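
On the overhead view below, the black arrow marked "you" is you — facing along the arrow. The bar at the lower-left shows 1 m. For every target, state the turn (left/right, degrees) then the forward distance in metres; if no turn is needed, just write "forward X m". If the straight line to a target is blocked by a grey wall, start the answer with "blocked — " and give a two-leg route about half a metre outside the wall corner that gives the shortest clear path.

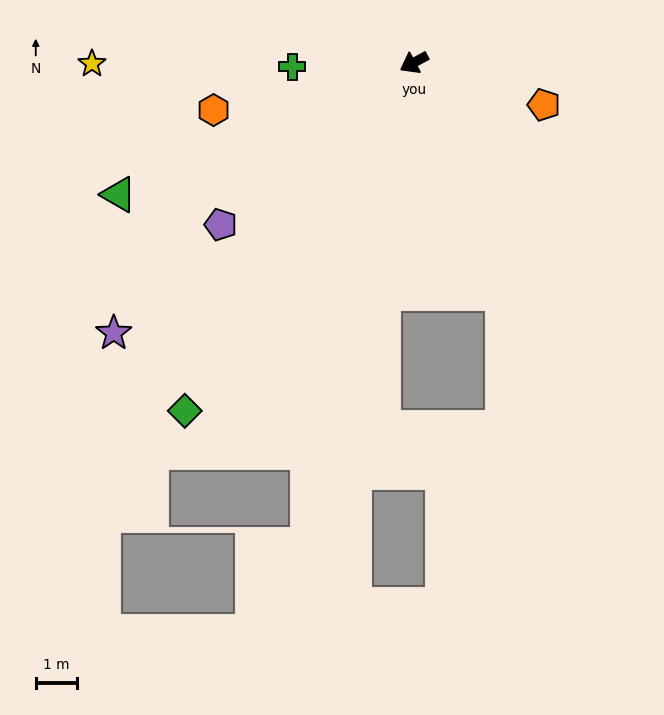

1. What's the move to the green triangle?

turn right 4°, forward 7.8 m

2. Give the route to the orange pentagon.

turn left 134°, forward 3.3 m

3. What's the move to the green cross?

turn right 27°, forward 3.0 m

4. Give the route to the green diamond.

turn left 28°, forward 10.1 m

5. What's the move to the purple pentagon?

turn left 12°, forward 6.1 m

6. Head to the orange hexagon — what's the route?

turn right 15°, forward 5.0 m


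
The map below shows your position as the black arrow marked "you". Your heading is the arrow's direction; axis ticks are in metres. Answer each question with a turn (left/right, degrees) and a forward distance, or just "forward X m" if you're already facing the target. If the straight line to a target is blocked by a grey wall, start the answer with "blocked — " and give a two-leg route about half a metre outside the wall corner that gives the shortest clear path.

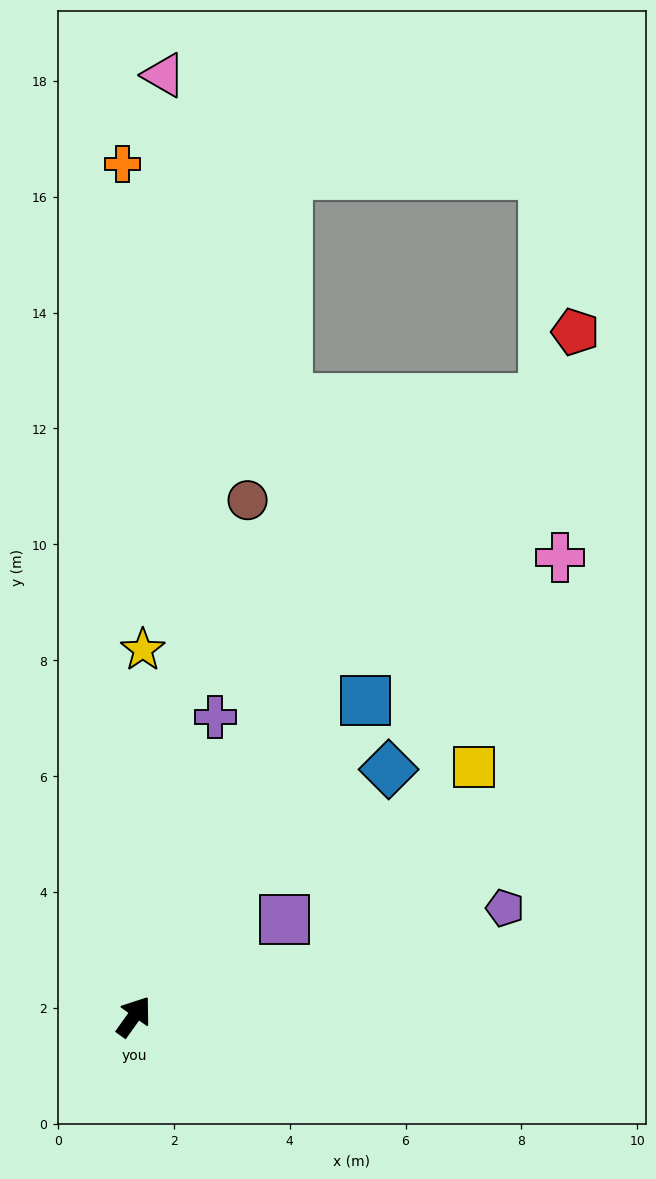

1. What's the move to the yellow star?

turn left 34°, forward 6.3 m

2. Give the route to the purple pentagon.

turn right 38°, forward 6.7 m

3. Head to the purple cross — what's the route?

turn left 20°, forward 5.4 m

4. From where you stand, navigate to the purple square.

turn right 22°, forward 3.1 m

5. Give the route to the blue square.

forward 6.8 m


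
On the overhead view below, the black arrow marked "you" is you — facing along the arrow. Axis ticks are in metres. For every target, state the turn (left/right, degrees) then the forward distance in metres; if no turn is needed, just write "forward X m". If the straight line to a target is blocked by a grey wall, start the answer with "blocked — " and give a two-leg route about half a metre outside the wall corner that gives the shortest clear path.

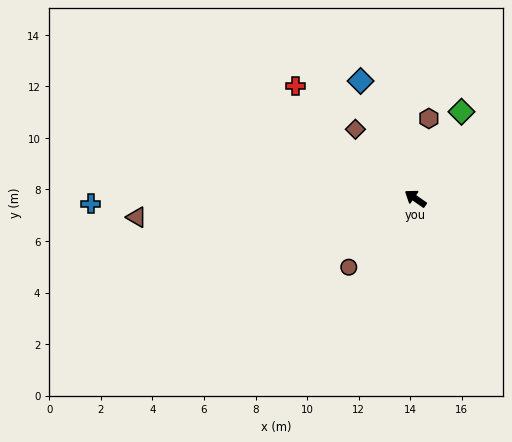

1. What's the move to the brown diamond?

turn right 14°, forward 3.6 m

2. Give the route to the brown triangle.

turn left 39°, forward 10.8 m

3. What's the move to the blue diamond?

turn right 30°, forward 5.0 m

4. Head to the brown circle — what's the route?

turn left 81°, forward 3.7 m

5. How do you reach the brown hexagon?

turn right 65°, forward 3.2 m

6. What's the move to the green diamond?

turn right 83°, forward 3.8 m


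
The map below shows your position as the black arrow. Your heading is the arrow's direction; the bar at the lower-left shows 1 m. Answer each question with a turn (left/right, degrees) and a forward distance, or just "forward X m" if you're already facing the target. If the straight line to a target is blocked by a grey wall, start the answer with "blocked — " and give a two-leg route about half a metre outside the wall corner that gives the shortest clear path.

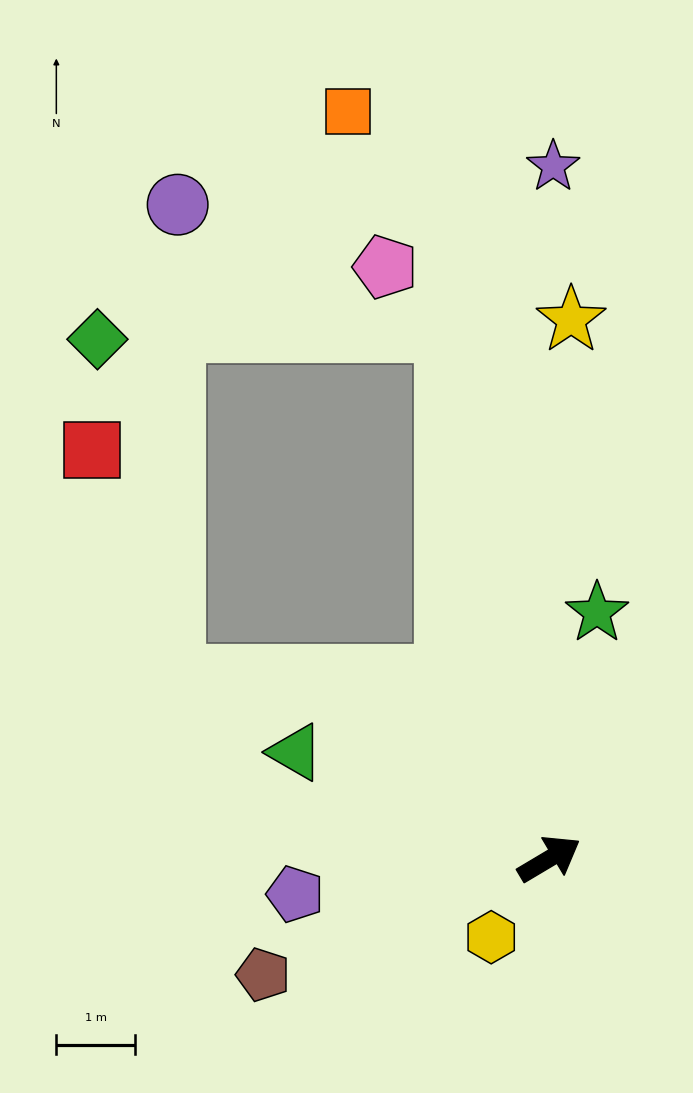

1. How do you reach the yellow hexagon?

turn right 157°, forward 1.2 m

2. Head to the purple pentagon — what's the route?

turn left 157°, forward 3.3 m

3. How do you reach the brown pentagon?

turn left 171°, forward 3.9 m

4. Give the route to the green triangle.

turn left 126°, forward 3.5 m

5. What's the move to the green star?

turn left 48°, forward 3.2 m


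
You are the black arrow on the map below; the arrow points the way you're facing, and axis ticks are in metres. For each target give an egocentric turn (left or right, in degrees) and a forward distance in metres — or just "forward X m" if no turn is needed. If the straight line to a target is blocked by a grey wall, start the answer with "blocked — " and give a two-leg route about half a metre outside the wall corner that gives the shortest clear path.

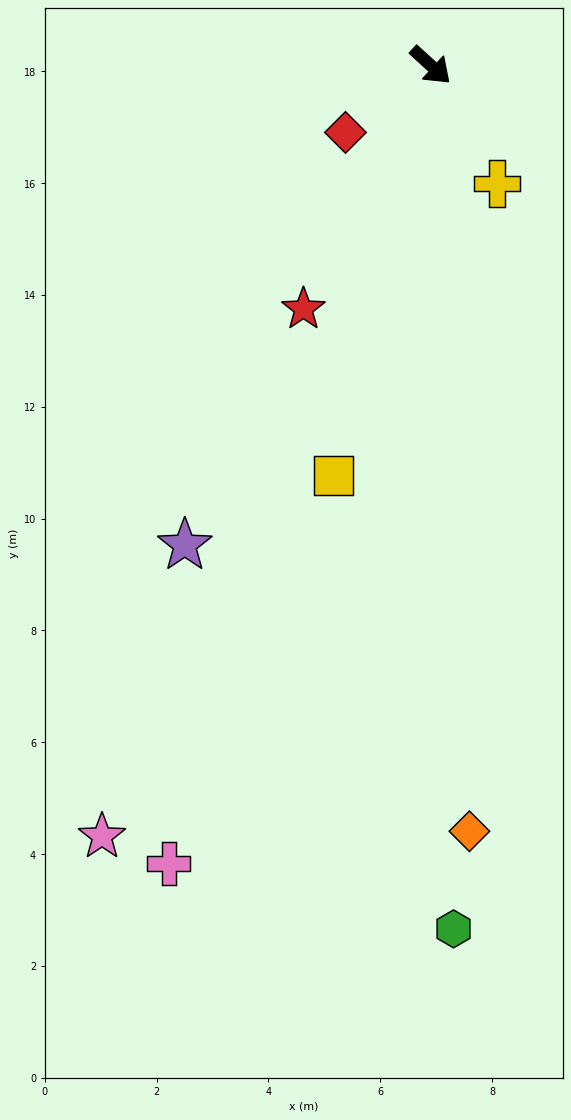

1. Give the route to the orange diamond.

turn right 45°, forward 13.7 m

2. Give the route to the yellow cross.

turn right 18°, forward 2.4 m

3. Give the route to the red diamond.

turn right 99°, forward 1.9 m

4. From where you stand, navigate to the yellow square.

turn right 61°, forward 7.5 m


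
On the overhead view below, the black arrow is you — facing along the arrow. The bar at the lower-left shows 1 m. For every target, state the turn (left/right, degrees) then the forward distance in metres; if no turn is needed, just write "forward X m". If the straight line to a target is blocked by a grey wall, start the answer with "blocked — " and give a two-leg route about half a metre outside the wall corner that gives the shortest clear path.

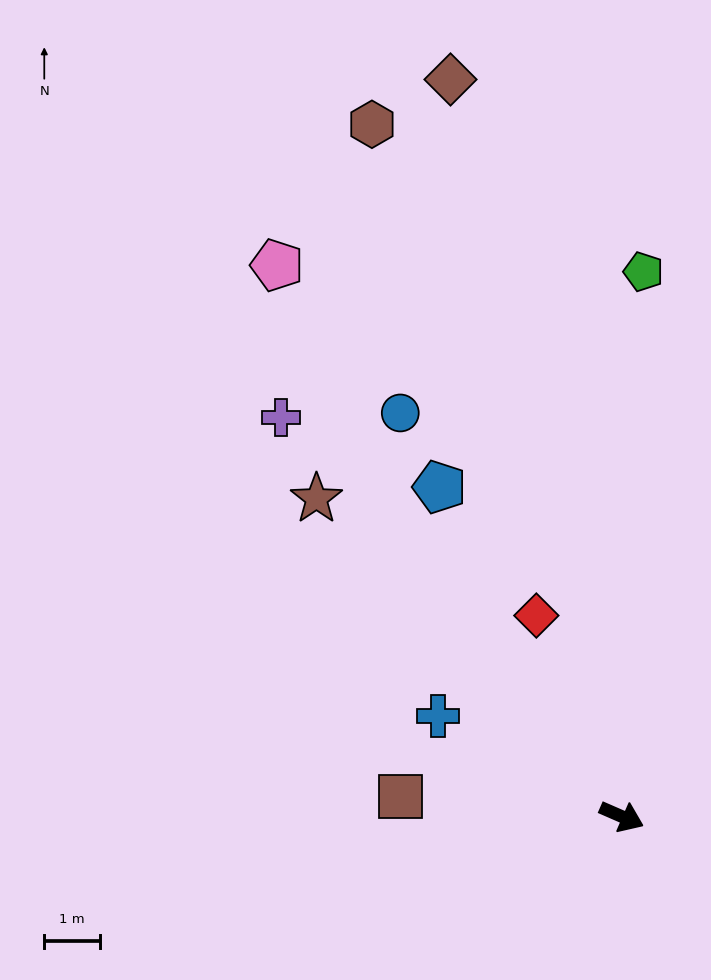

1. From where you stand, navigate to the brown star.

turn left 157°, forward 7.9 m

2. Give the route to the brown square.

turn right 162°, forward 4.0 m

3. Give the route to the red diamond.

turn left 137°, forward 3.9 m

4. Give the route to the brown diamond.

turn left 127°, forward 13.5 m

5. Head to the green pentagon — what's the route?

turn left 111°, forward 9.7 m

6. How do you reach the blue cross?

turn left 175°, forward 3.7 m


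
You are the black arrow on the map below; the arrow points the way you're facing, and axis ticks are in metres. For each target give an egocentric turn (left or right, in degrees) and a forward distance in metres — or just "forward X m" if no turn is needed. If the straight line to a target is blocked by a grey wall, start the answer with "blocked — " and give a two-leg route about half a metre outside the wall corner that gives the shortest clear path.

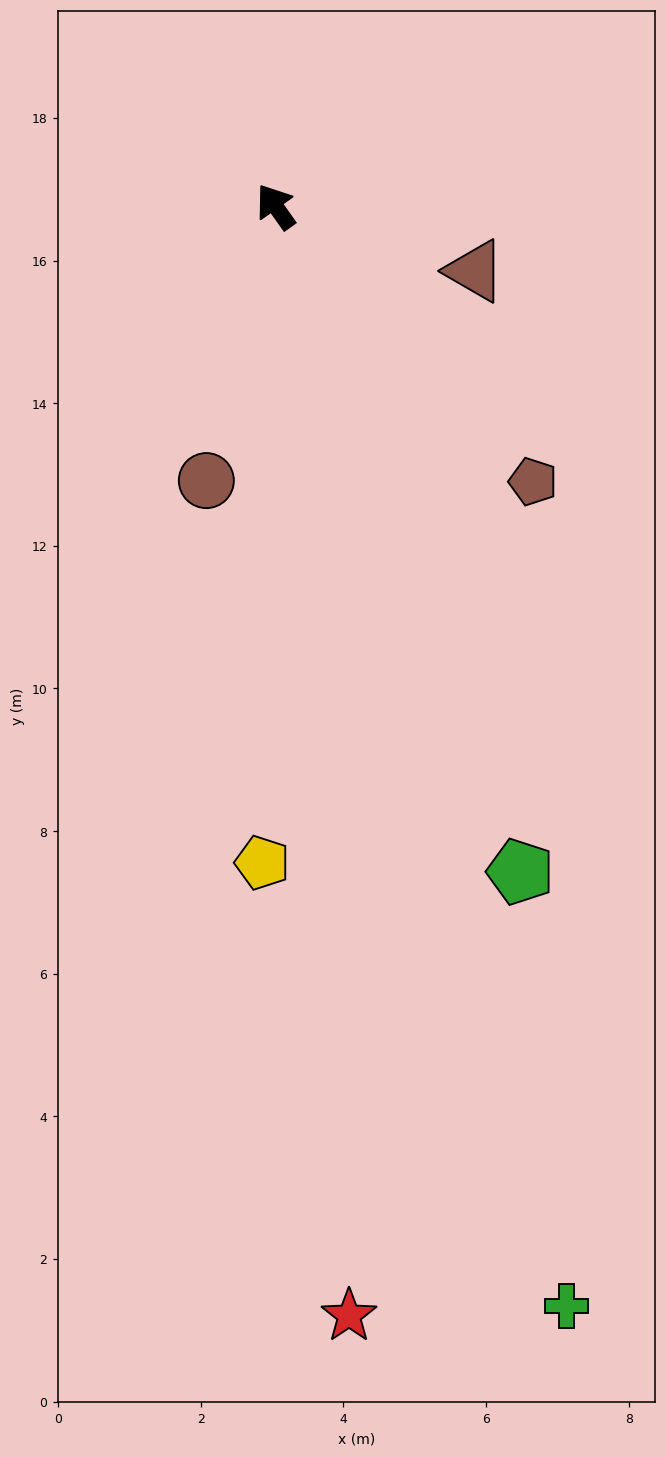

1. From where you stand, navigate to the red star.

turn left 148°, forward 15.6 m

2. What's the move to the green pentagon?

turn left 165°, forward 9.9 m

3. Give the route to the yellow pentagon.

turn left 144°, forward 9.2 m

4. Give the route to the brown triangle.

turn right 143°, forward 2.9 m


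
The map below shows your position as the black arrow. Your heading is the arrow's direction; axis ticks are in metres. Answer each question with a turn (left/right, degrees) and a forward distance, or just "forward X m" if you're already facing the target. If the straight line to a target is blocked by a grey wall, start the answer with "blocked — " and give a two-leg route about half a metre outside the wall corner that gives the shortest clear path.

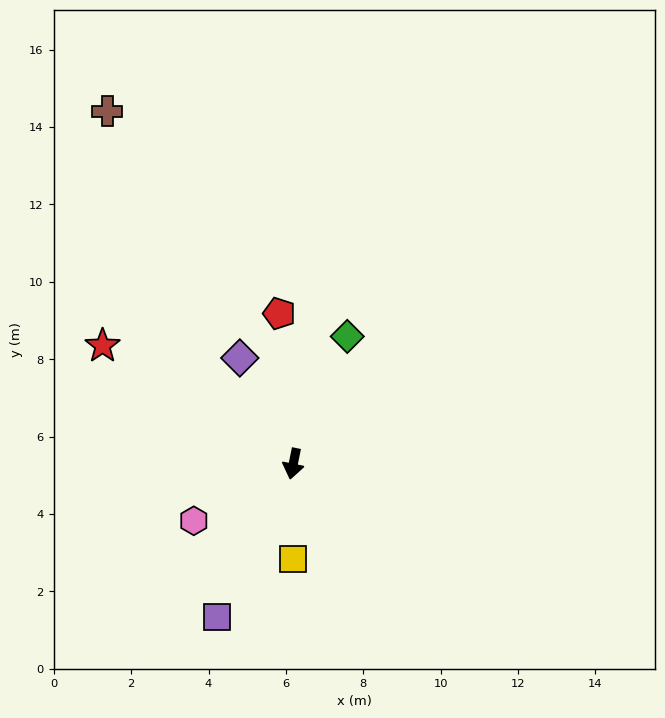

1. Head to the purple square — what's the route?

turn right 15°, forward 4.4 m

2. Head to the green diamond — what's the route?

turn left 168°, forward 3.6 m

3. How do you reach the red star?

turn right 110°, forward 5.8 m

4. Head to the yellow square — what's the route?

turn left 11°, forward 2.5 m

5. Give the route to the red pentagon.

turn right 163°, forward 3.9 m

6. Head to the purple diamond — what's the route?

turn right 142°, forward 3.1 m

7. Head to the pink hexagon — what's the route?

turn right 49°, forward 3.0 m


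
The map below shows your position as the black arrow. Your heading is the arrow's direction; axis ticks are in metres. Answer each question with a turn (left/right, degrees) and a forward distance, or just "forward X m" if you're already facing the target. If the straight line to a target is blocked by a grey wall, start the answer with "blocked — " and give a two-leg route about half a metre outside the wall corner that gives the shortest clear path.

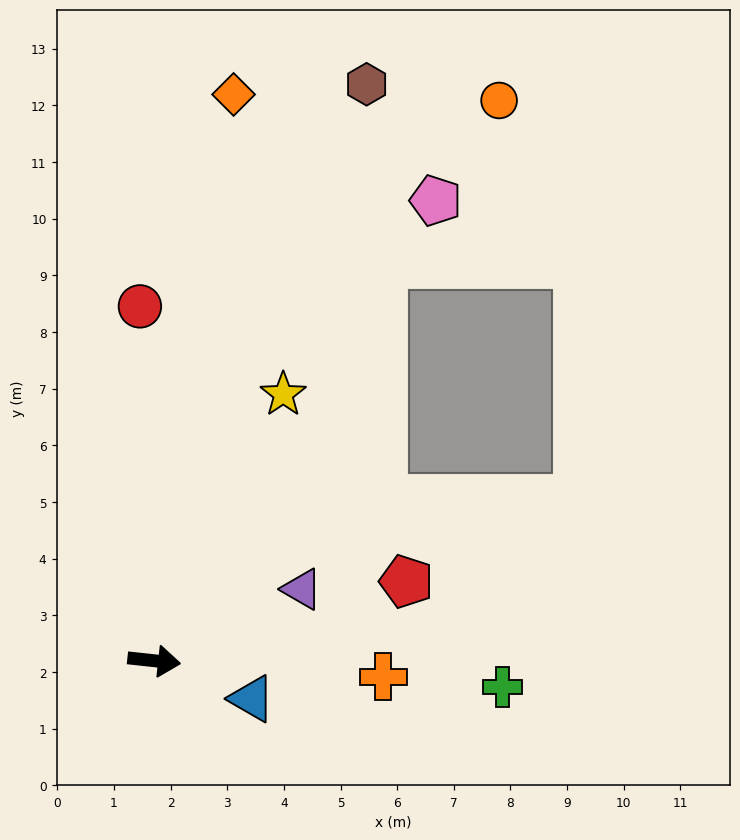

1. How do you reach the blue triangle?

turn right 15°, forward 1.8 m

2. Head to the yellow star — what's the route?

turn left 70°, forward 5.2 m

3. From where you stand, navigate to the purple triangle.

turn left 32°, forward 2.9 m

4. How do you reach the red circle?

turn left 99°, forward 6.3 m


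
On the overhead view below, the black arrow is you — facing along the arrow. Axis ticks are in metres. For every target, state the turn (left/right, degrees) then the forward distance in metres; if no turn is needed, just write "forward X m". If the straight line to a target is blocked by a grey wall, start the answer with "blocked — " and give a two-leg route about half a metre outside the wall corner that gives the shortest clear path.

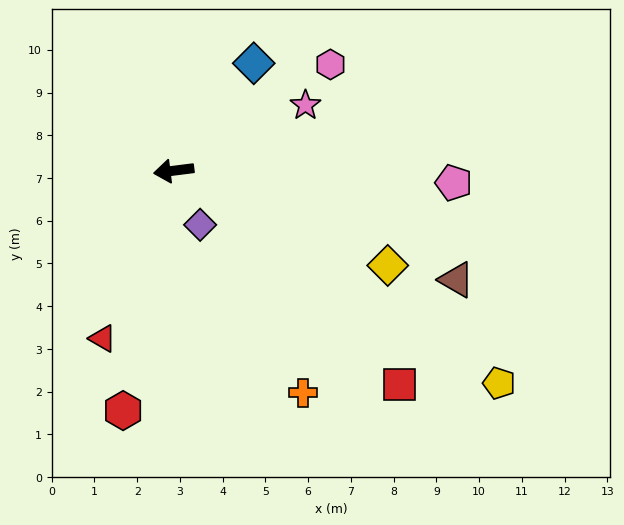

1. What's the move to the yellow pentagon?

turn left 140°, forward 9.1 m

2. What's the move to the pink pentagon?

turn left 170°, forward 6.6 m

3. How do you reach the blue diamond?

turn right 134°, forward 3.1 m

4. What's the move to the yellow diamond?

turn left 149°, forward 5.5 m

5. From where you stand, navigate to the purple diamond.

turn left 109°, forward 1.4 m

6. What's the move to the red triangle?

turn left 60°, forward 4.3 m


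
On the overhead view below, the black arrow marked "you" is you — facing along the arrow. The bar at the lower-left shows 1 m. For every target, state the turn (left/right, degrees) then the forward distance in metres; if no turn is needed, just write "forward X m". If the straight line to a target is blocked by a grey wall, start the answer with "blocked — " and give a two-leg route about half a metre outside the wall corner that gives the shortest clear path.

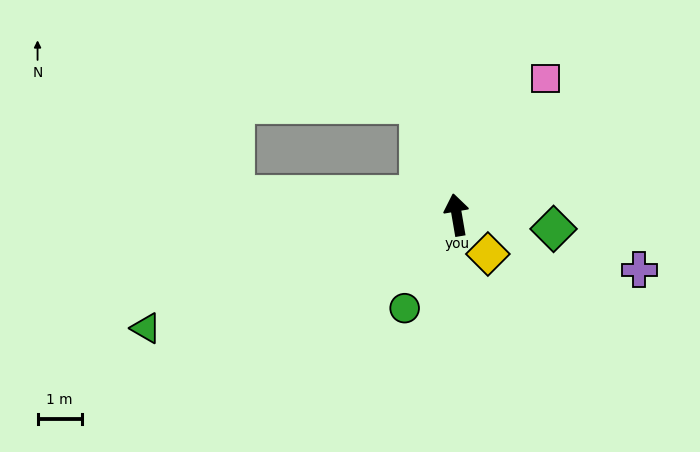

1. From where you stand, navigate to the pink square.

turn right 43°, forward 3.7 m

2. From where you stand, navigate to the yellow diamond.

turn right 151°, forward 1.1 m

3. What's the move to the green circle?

turn left 141°, forward 2.4 m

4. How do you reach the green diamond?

turn right 108°, forward 2.2 m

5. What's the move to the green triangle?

turn left 100°, forward 7.5 m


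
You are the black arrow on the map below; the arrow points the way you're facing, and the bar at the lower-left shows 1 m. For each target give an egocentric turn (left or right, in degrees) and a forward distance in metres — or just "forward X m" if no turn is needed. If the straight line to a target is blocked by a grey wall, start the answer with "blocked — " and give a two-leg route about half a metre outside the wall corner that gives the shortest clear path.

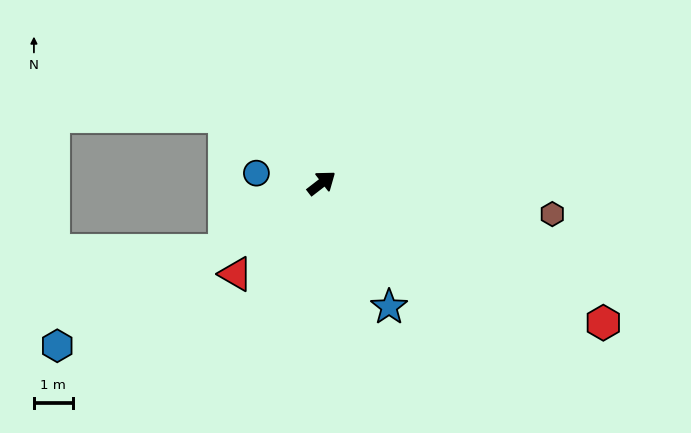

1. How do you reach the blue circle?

turn left 134°, forward 1.7 m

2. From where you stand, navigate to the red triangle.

turn right 171°, forward 3.2 m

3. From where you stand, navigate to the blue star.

turn right 99°, forward 3.6 m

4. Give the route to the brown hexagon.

turn right 45°, forward 6.0 m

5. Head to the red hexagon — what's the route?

turn right 64°, forward 8.1 m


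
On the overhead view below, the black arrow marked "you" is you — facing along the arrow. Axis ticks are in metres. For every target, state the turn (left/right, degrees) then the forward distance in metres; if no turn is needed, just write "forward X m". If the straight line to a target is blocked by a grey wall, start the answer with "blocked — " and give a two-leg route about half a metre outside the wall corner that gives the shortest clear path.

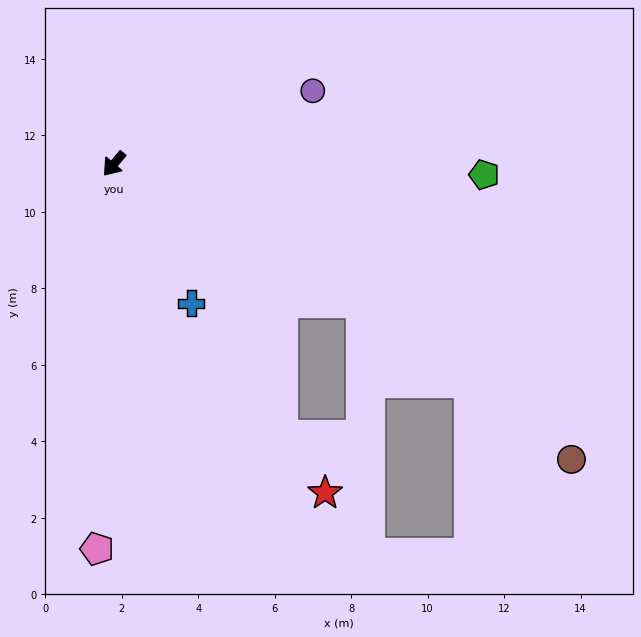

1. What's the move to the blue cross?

turn left 69°, forward 4.2 m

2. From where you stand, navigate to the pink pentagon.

turn left 38°, forward 10.1 m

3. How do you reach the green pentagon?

turn left 129°, forward 9.7 m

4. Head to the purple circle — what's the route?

turn left 150°, forward 5.5 m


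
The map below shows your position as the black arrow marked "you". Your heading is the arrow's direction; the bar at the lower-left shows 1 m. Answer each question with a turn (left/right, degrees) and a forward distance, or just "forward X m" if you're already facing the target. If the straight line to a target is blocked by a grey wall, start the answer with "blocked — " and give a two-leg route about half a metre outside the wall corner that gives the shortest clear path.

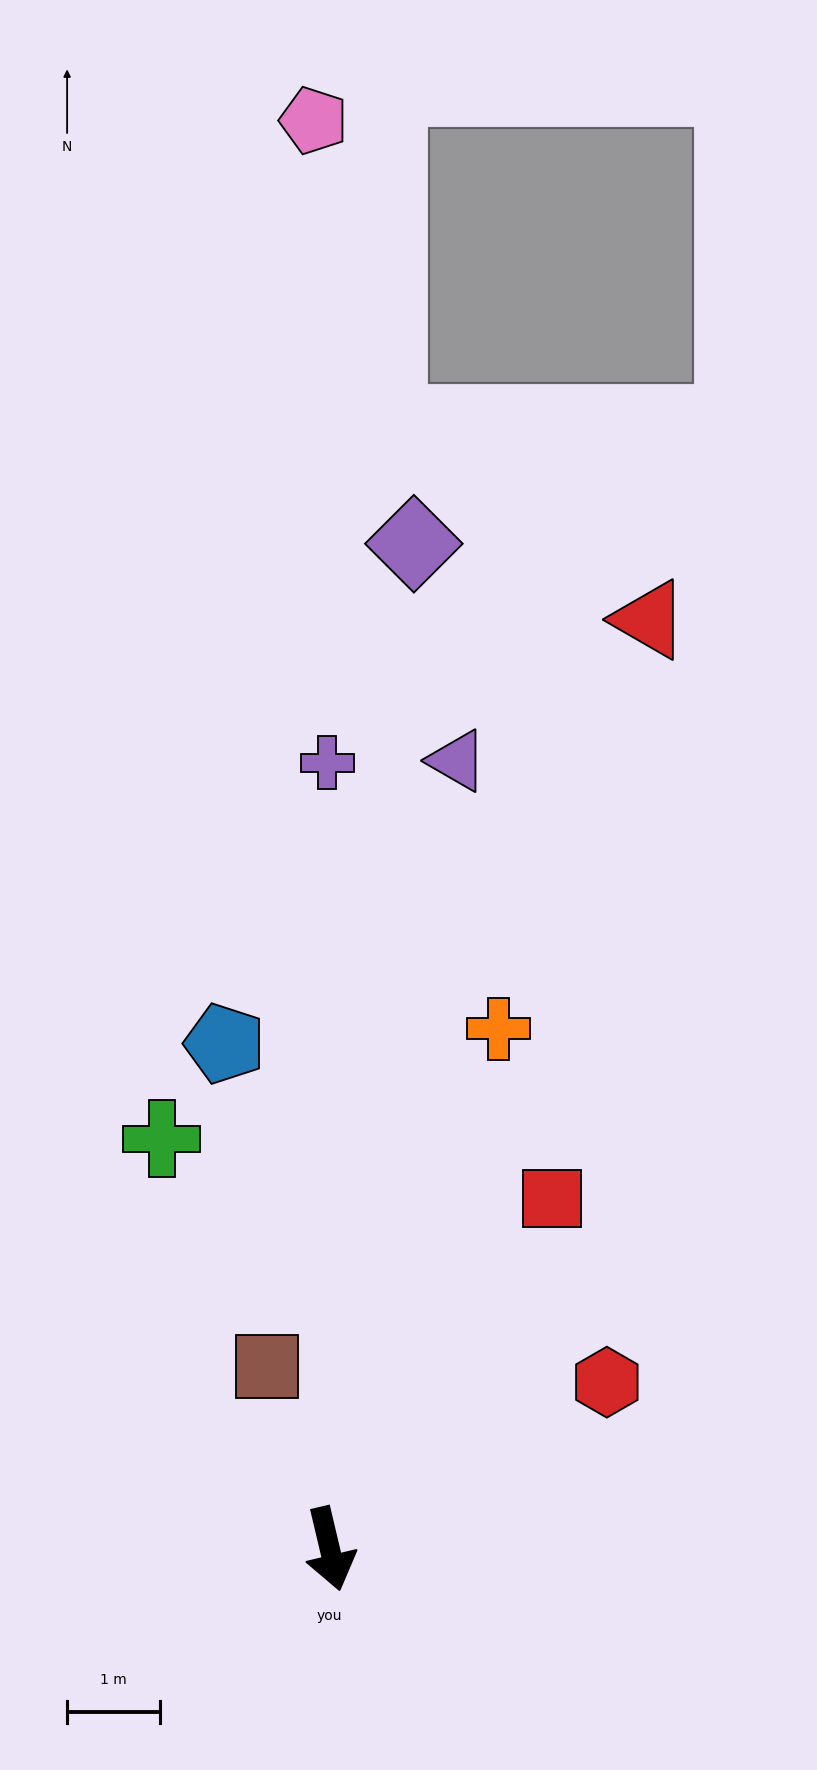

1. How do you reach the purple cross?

turn left 167°, forward 8.4 m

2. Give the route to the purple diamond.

turn left 162°, forward 10.8 m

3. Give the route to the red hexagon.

turn left 108°, forward 3.5 m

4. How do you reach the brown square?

turn right 174°, forward 2.1 m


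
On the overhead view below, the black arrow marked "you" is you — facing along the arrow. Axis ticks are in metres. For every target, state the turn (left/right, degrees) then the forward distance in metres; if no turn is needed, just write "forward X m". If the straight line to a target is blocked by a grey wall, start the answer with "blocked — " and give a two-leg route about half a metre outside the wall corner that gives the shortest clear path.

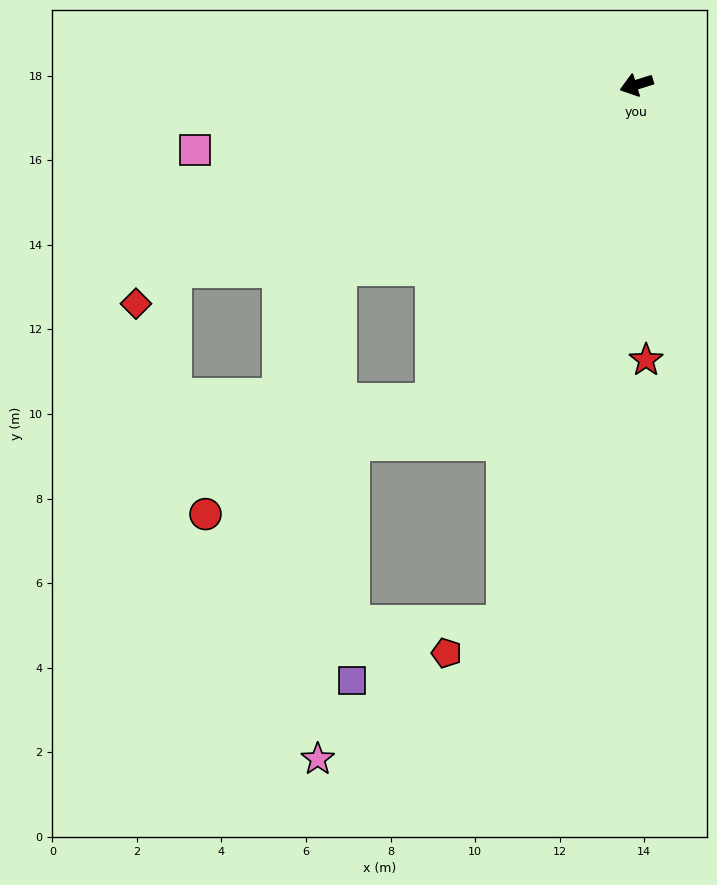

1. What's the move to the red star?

turn left 75°, forward 6.5 m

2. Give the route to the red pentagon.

blocked — turn left 59°, forward 13.1 m, then turn right 49°, forward 1.5 m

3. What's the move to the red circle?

blocked — turn left 40°, forward 8.9 m, then turn right 31°, forward 6.0 m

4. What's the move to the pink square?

turn right 9°, forward 10.6 m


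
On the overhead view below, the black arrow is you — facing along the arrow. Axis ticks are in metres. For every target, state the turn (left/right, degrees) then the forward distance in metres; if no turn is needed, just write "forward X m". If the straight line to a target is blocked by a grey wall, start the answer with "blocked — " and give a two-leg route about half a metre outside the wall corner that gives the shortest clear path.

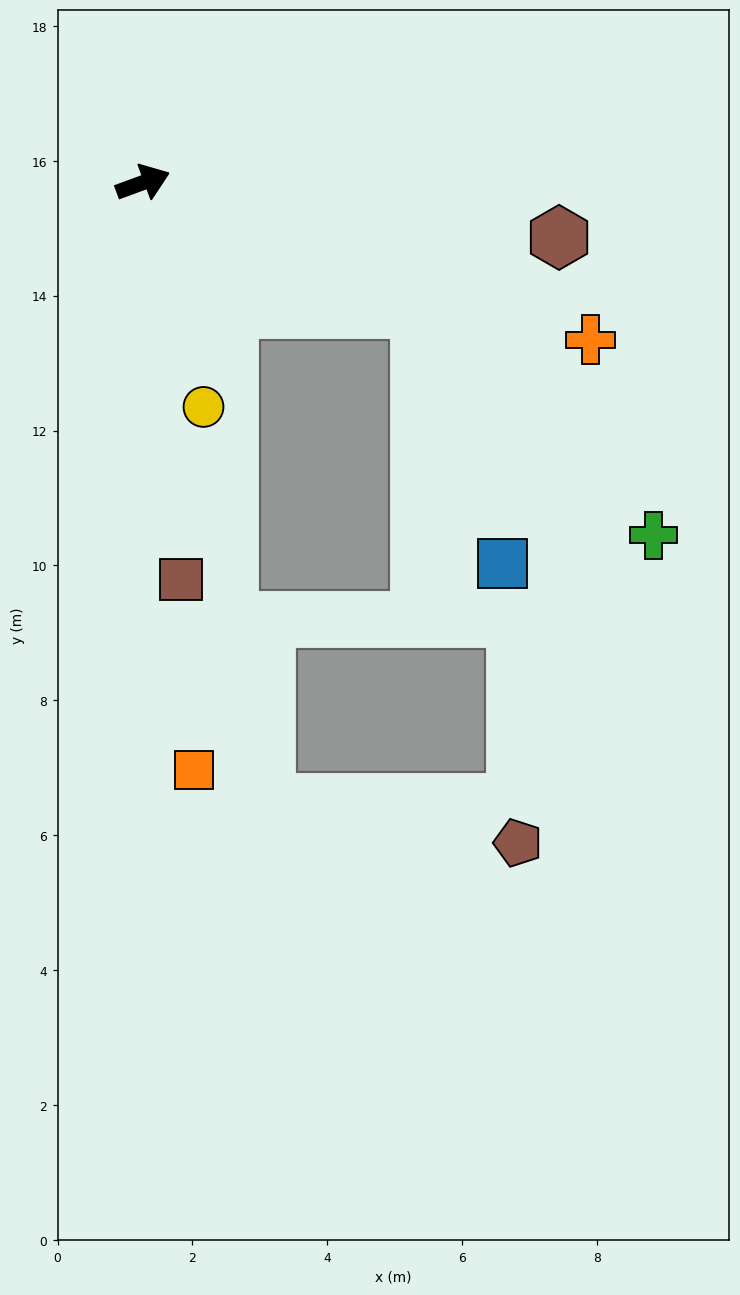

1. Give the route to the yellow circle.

turn right 95°, forward 3.4 m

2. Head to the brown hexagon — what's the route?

turn right 28°, forward 6.2 m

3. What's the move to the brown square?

turn right 105°, forward 5.9 m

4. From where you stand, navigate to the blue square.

blocked — turn right 45°, forward 4.5 m, then turn right 47°, forward 4.0 m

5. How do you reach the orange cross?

turn right 40°, forward 7.0 m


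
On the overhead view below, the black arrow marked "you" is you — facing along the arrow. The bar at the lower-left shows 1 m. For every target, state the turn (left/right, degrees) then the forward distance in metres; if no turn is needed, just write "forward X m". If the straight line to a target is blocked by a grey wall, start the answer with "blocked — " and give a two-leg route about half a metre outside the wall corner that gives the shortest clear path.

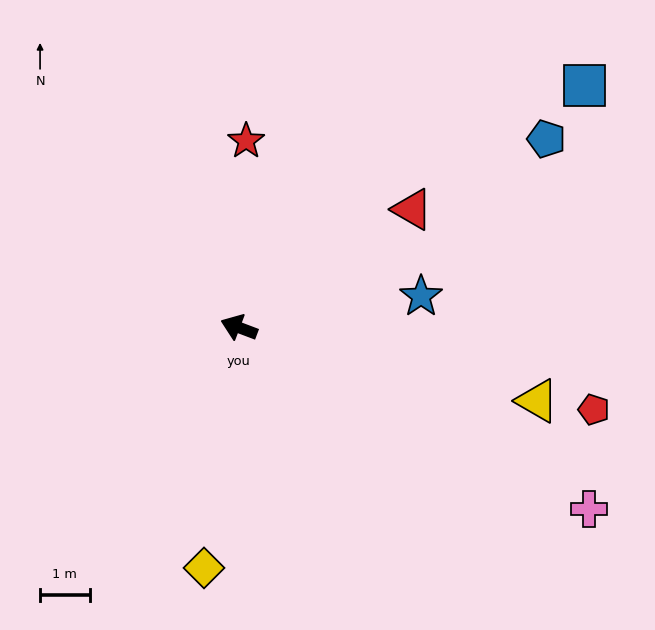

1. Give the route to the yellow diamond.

turn left 102°, forward 4.9 m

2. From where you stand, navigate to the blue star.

turn right 150°, forward 3.7 m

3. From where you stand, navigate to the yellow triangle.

turn right 173°, forward 6.2 m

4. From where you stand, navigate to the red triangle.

turn right 125°, forward 4.2 m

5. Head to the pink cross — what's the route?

turn left 173°, forward 7.9 m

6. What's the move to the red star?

turn right 71°, forward 3.8 m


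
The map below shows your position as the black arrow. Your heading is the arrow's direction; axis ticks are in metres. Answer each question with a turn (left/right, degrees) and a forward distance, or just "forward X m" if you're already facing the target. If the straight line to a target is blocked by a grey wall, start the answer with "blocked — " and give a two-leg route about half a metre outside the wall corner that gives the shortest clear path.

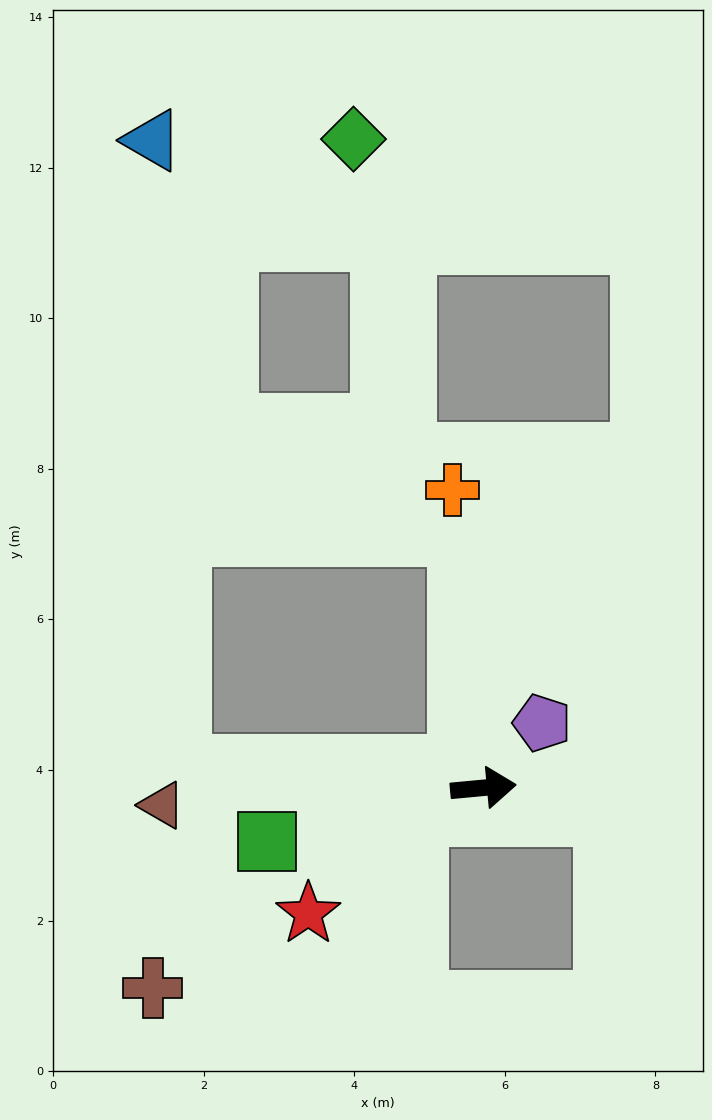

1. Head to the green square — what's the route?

turn right 171°, forward 3.0 m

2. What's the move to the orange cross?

turn left 91°, forward 4.0 m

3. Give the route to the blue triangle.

blocked — turn left 171°, forward 4.1 m, then turn right 84°, forward 8.3 m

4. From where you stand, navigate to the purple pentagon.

turn left 43°, forward 1.2 m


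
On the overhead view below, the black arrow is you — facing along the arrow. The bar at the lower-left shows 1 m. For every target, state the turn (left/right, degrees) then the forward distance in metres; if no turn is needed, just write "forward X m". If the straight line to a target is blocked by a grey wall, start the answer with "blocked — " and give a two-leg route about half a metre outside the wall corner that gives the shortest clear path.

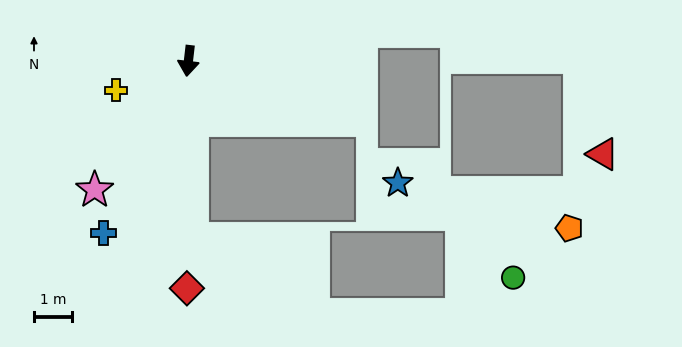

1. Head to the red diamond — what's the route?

turn left 6°, forward 5.9 m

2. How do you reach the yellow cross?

turn right 61°, forward 2.0 m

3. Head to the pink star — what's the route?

turn right 29°, forward 4.1 m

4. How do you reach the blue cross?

turn right 20°, forward 5.0 m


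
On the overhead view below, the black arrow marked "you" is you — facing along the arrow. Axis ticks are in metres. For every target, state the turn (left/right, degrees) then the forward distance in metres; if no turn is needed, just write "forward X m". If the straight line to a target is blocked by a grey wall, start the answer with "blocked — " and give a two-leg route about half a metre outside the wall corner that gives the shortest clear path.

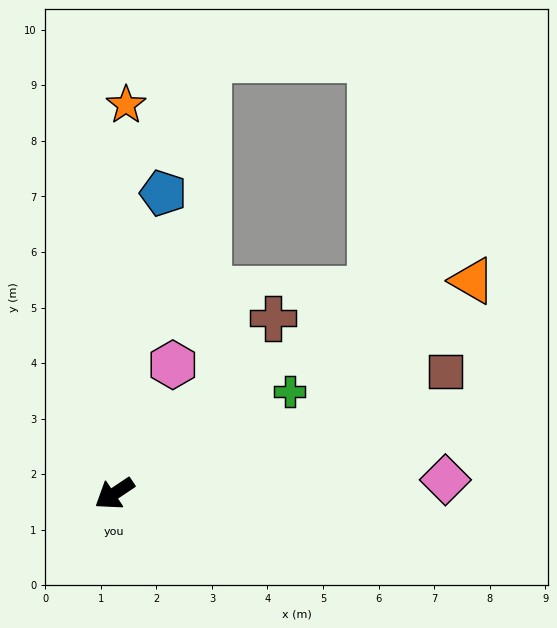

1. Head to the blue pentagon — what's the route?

turn right 133°, forward 5.5 m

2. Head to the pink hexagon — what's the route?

turn right 148°, forward 2.5 m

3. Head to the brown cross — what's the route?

turn right 166°, forward 4.3 m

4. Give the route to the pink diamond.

turn left 149°, forward 6.0 m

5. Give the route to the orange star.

turn right 126°, forward 7.0 m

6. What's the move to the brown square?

turn left 166°, forward 6.3 m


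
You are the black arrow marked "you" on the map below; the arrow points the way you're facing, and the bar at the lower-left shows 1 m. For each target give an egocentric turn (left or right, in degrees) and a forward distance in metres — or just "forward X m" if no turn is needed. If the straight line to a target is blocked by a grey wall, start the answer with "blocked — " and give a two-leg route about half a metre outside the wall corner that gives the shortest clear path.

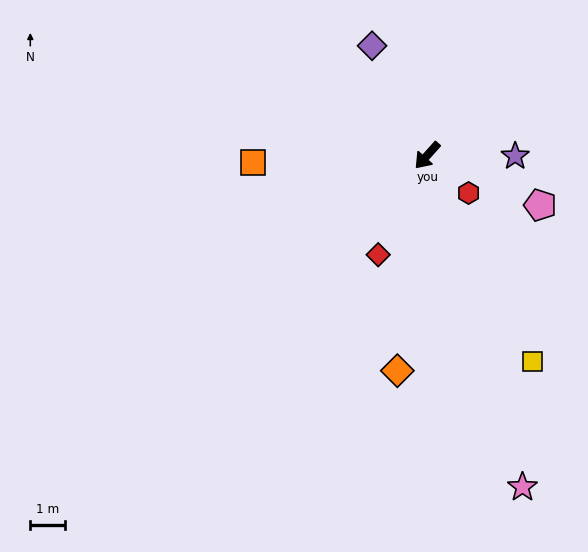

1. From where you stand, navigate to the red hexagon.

turn left 90°, forward 1.6 m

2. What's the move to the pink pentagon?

turn left 108°, forward 3.6 m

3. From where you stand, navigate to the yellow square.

turn left 69°, forward 6.7 m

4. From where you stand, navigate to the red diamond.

turn left 16°, forward 3.2 m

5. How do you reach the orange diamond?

turn left 34°, forward 6.3 m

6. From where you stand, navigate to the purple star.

turn left 131°, forward 2.6 m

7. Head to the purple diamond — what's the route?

turn right 111°, forward 3.6 m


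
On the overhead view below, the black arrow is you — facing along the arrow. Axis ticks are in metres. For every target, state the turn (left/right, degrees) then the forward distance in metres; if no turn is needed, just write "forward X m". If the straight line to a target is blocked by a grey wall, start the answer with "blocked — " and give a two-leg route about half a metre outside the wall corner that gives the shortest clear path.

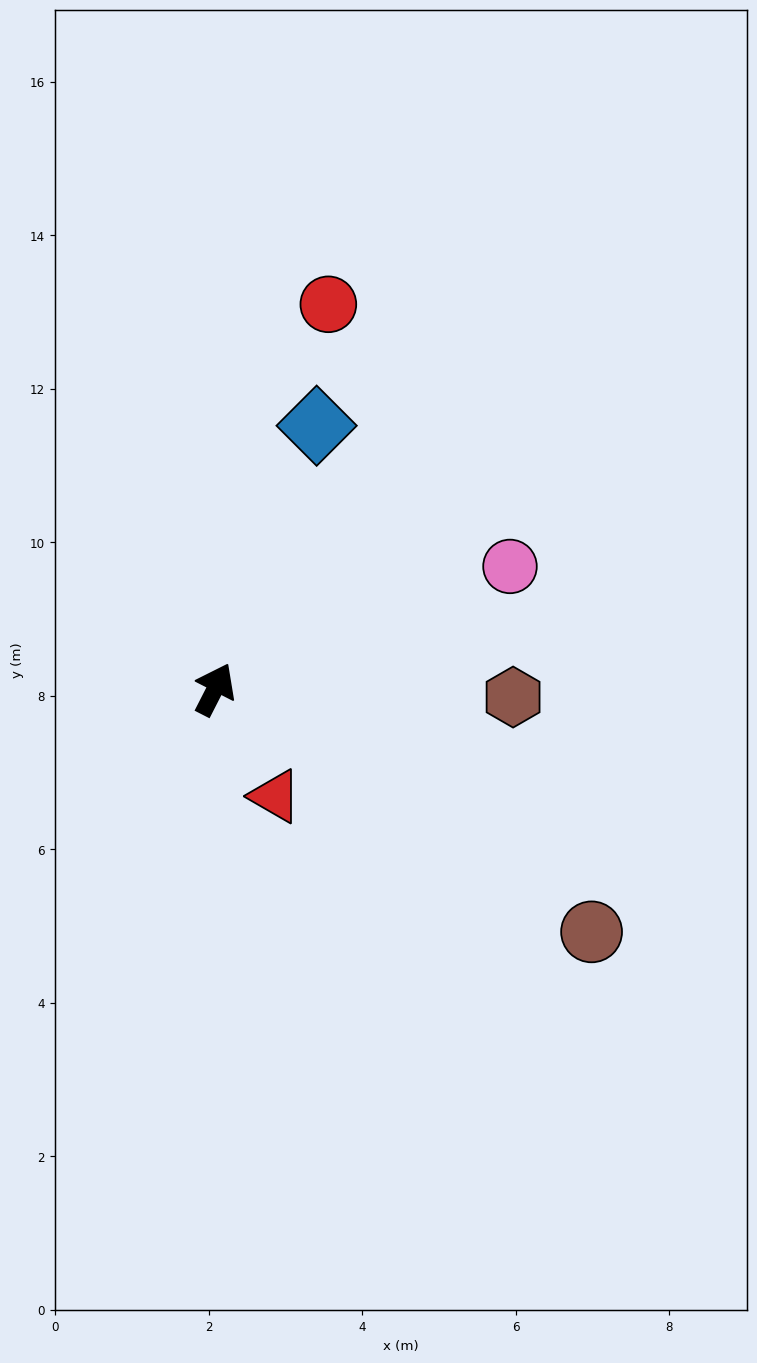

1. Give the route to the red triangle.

turn right 124°, forward 1.6 m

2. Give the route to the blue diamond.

turn left 6°, forward 3.7 m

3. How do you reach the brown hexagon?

turn right 64°, forward 3.9 m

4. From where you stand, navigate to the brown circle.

turn right 96°, forward 5.8 m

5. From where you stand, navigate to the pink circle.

turn right 40°, forward 4.2 m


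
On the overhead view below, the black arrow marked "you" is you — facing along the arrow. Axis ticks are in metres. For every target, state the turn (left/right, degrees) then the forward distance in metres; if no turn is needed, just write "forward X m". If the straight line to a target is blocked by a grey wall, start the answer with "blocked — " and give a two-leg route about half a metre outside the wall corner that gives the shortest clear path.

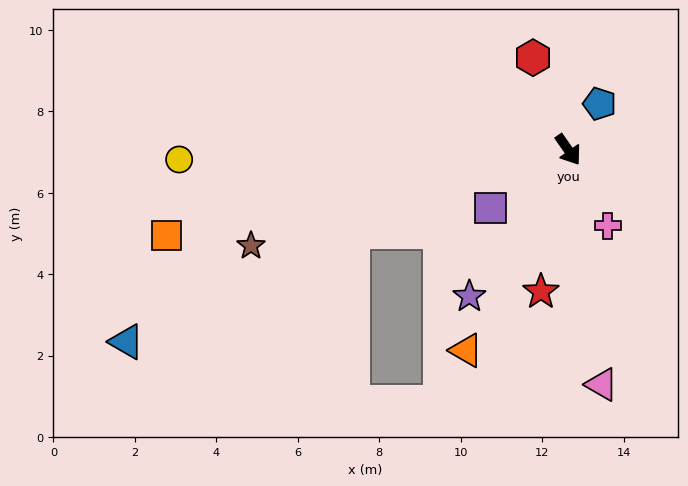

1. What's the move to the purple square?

turn right 88°, forward 2.4 m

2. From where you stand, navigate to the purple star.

turn right 69°, forward 4.3 m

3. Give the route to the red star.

turn right 46°, forward 3.5 m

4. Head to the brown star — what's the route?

turn right 108°, forward 8.1 m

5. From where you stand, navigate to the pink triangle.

turn right 27°, forward 5.8 m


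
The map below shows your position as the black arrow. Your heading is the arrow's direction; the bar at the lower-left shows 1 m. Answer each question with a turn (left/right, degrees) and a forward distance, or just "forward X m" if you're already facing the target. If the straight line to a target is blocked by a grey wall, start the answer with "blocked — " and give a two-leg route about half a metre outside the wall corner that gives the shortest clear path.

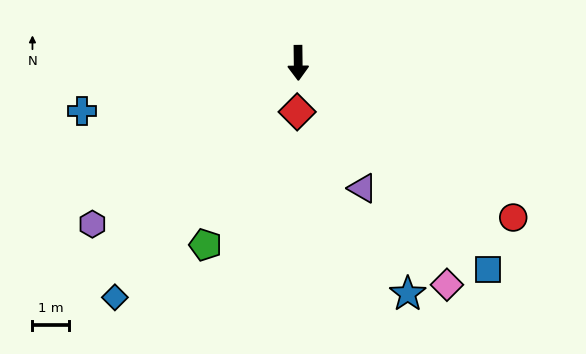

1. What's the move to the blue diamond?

turn right 39°, forward 8.2 m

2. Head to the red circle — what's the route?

turn left 54°, forward 7.3 m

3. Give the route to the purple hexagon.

turn right 53°, forward 7.2 m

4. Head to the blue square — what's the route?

turn left 42°, forward 7.7 m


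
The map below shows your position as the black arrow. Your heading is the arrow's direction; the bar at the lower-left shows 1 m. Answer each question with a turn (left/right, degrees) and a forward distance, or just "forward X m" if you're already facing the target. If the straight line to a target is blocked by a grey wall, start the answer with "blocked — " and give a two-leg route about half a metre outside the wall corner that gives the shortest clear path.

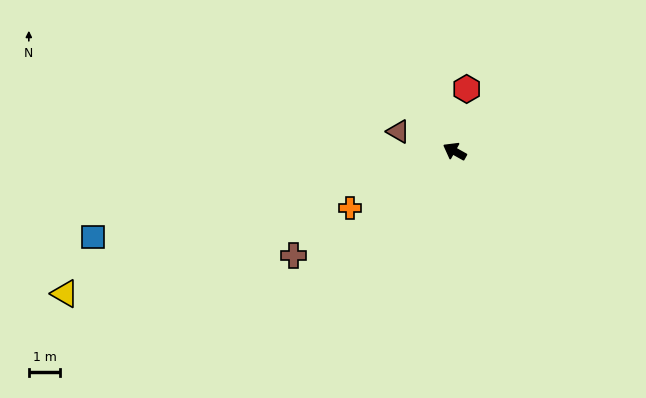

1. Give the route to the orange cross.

turn left 58°, forward 3.8 m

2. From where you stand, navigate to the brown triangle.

turn left 10°, forward 1.9 m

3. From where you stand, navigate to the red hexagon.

turn right 72°, forward 2.0 m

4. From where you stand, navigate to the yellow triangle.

turn left 49°, forward 13.1 m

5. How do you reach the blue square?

turn left 43°, forward 11.8 m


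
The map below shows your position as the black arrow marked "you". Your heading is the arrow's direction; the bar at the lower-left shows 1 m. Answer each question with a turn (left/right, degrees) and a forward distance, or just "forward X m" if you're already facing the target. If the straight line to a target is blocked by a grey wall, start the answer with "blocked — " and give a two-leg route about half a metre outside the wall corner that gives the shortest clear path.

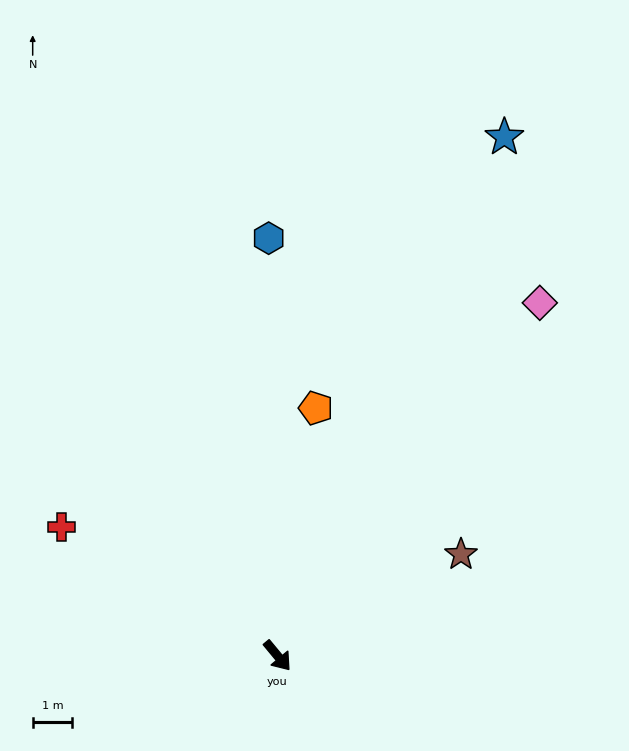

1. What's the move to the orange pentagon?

turn left 132°, forward 6.4 m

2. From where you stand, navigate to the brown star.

turn left 79°, forward 5.3 m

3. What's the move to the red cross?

turn right 161°, forward 6.4 m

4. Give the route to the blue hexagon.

turn left 142°, forward 10.6 m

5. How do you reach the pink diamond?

turn left 104°, forward 11.1 m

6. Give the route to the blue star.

turn left 117°, forward 14.3 m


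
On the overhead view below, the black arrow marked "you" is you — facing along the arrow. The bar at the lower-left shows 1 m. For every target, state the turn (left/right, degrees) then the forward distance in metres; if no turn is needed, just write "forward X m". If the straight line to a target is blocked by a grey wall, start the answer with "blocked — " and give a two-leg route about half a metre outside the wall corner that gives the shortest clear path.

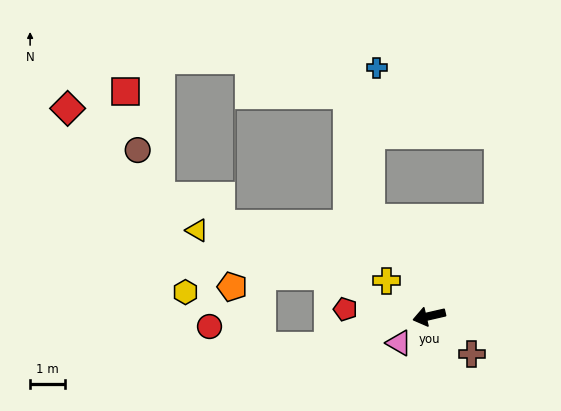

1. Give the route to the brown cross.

turn left 125°, forward 1.6 m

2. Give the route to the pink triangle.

turn left 29°, forward 1.2 m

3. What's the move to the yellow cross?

turn right 53°, forward 1.6 m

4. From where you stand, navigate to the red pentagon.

turn right 18°, forward 2.4 m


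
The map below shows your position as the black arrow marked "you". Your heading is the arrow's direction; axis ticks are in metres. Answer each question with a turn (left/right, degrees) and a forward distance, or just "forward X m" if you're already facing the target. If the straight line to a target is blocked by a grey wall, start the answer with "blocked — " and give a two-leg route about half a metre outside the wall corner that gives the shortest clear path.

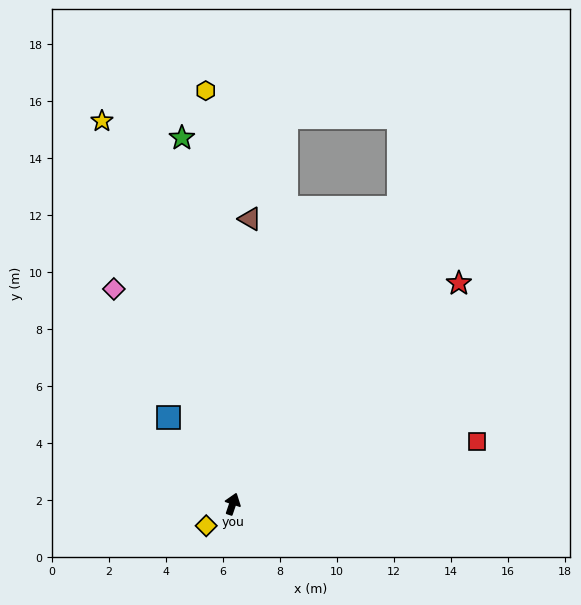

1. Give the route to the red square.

turn right 57°, forward 8.9 m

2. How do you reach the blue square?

turn left 56°, forward 3.8 m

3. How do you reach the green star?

turn left 27°, forward 13.0 m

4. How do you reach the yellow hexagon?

turn left 23°, forward 14.5 m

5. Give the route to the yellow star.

turn left 38°, forward 14.2 m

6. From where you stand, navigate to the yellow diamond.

turn left 148°, forward 1.2 m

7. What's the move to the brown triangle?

turn left 15°, forward 10.0 m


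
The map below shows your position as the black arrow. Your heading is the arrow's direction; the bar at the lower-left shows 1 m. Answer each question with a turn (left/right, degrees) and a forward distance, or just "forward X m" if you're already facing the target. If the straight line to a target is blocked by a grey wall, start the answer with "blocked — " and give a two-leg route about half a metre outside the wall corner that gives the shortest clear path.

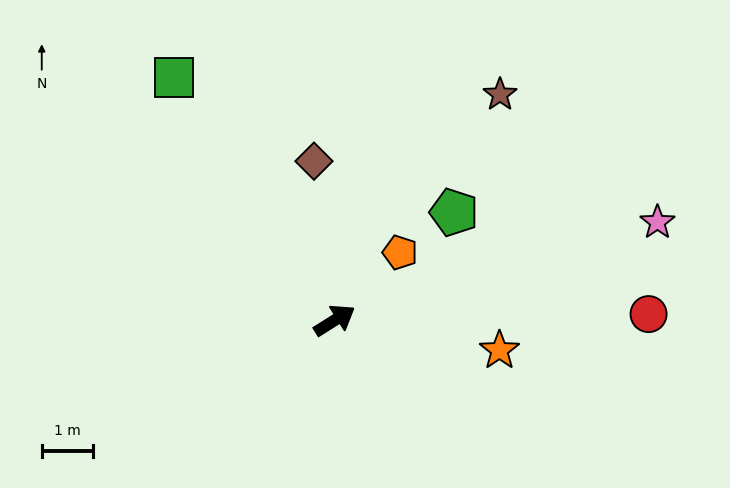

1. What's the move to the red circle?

turn right 31°, forward 6.2 m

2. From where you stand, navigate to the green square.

turn left 91°, forward 5.7 m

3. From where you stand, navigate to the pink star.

turn right 15°, forward 6.6 m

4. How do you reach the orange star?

turn right 43°, forward 3.3 m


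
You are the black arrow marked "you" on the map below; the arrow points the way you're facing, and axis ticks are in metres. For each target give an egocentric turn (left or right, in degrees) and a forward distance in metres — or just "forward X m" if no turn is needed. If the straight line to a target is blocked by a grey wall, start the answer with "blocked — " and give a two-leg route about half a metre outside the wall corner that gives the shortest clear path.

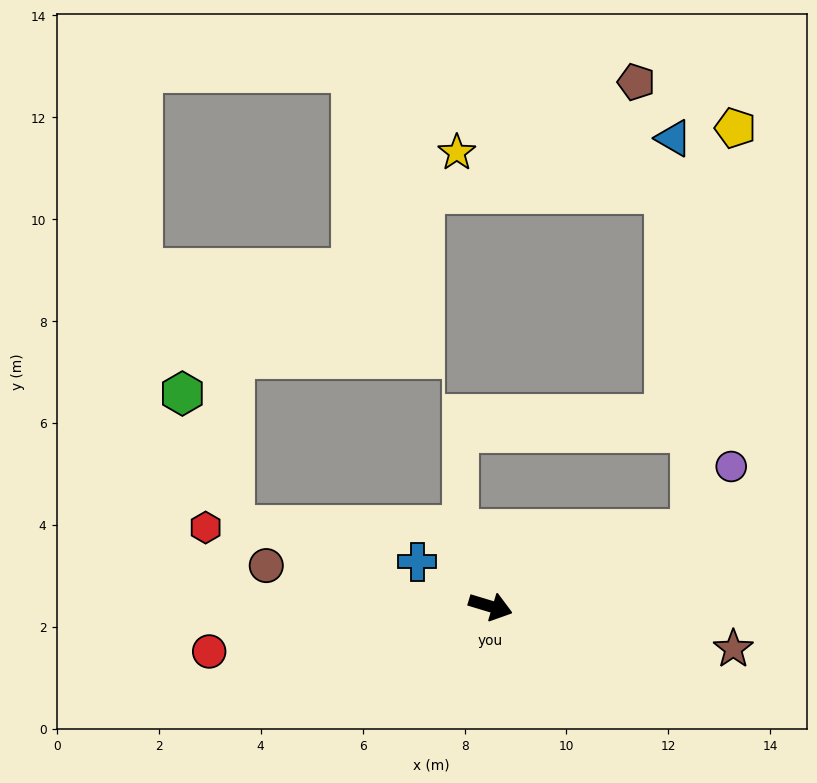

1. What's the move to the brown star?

turn left 7°, forward 4.8 m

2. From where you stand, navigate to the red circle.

turn right 154°, forward 5.6 m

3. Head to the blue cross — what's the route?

turn left 166°, forward 1.7 m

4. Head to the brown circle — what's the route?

turn right 174°, forward 4.5 m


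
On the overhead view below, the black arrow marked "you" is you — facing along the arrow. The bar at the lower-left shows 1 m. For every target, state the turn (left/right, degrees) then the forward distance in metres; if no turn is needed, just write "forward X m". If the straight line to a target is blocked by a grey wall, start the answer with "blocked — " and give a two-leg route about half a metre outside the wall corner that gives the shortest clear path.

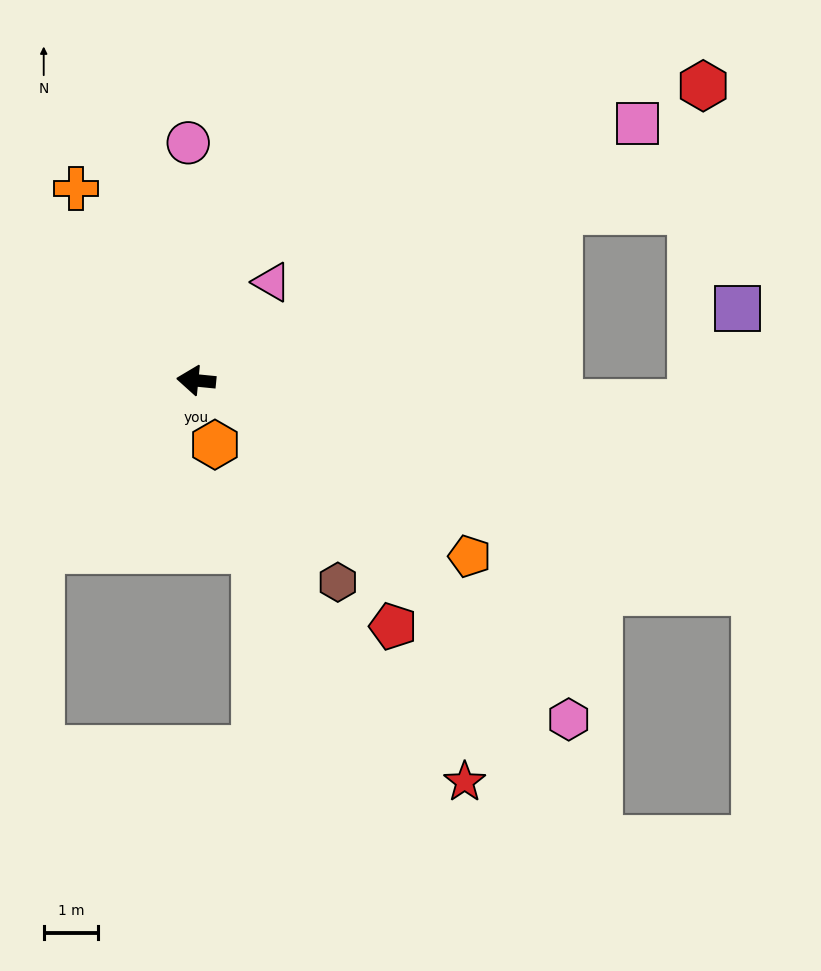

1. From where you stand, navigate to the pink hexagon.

turn left 143°, forward 9.3 m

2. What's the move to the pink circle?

turn right 82°, forward 4.4 m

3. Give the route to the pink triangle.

turn right 122°, forward 2.3 m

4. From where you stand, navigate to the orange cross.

turn right 52°, forward 4.2 m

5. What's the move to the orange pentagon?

turn left 153°, forward 6.0 m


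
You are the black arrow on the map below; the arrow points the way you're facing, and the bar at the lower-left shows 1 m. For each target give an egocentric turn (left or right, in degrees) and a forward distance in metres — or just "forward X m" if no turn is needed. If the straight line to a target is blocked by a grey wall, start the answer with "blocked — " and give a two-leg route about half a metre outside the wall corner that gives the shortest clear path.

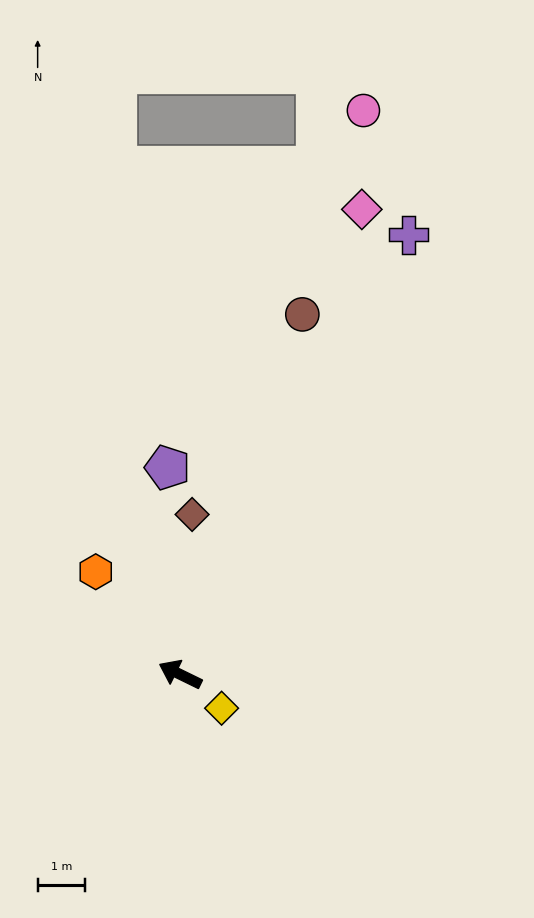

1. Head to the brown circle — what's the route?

turn right 83°, forward 7.9 m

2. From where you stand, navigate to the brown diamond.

turn right 68°, forward 3.4 m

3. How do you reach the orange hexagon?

turn right 25°, forward 2.8 m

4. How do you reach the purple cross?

turn right 91°, forward 10.4 m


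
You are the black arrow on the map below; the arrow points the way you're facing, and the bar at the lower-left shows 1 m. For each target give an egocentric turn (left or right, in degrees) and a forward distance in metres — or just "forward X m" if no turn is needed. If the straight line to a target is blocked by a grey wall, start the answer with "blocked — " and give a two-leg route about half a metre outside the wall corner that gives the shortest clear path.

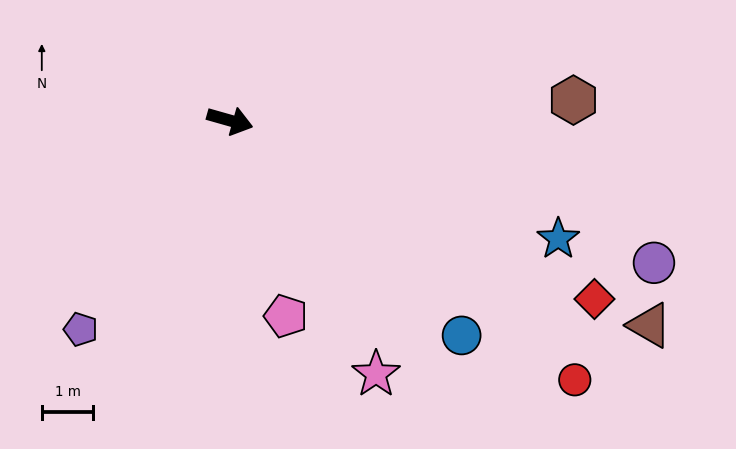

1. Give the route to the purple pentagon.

turn right 110°, forward 5.0 m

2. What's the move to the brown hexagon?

turn left 19°, forward 6.7 m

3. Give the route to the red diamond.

turn right 10°, forward 7.9 m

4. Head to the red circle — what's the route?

turn right 21°, forward 8.4 m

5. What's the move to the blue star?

turn right 4°, forward 6.8 m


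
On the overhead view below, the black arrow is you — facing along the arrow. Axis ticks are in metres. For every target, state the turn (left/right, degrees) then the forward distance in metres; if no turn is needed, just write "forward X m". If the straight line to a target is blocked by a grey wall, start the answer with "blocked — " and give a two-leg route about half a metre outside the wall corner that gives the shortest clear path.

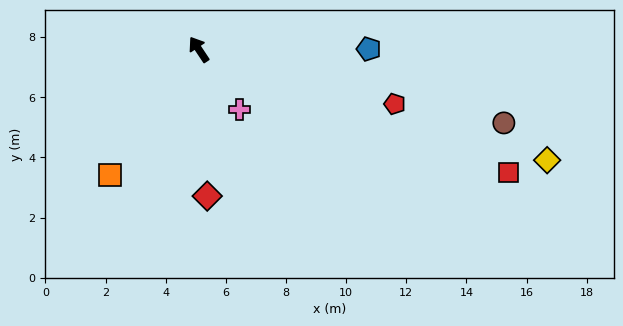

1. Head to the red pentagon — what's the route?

turn right 139°, forward 6.8 m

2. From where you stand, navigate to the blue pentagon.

turn right 124°, forward 5.7 m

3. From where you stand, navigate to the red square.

turn right 145°, forward 11.1 m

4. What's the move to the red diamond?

turn left 150°, forward 4.9 m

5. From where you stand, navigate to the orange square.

turn left 111°, forward 5.1 m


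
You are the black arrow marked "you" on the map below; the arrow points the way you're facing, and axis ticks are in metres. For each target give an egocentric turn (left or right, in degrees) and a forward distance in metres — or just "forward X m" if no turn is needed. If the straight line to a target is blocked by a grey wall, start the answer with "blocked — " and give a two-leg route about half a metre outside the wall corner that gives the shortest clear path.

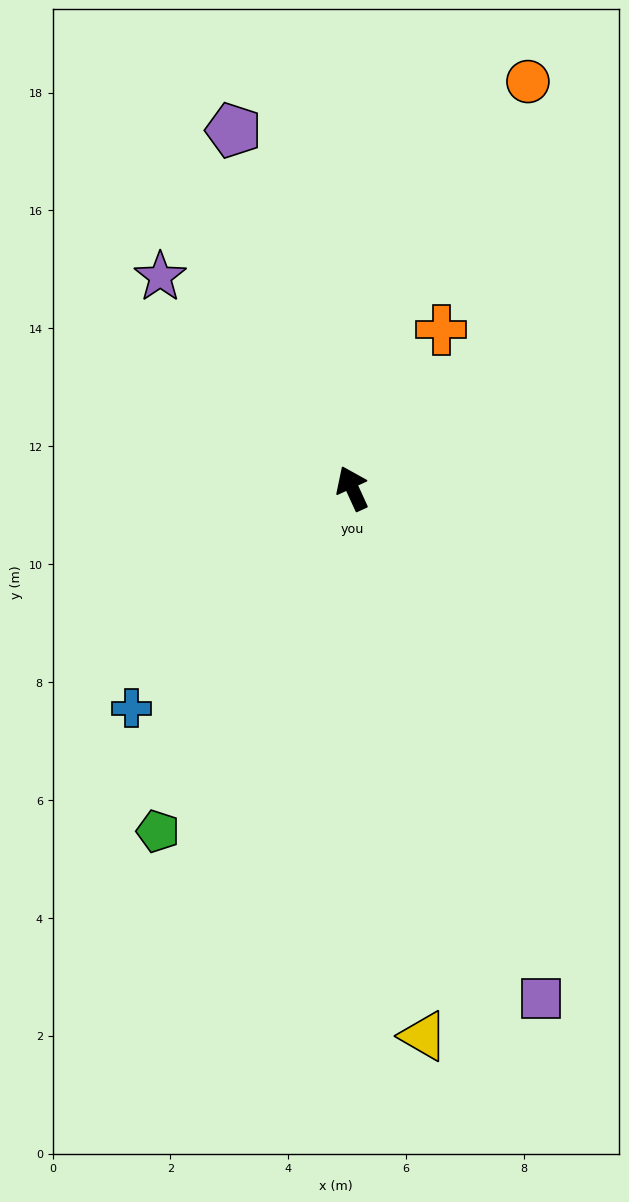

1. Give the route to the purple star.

turn left 18°, forward 4.8 m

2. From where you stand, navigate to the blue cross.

turn left 110°, forward 5.3 m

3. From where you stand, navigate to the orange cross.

turn right 54°, forward 3.1 m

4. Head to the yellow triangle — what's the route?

turn left 163°, forward 9.4 m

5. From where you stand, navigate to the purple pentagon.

turn right 6°, forward 6.4 m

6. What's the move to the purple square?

turn left 176°, forward 9.2 m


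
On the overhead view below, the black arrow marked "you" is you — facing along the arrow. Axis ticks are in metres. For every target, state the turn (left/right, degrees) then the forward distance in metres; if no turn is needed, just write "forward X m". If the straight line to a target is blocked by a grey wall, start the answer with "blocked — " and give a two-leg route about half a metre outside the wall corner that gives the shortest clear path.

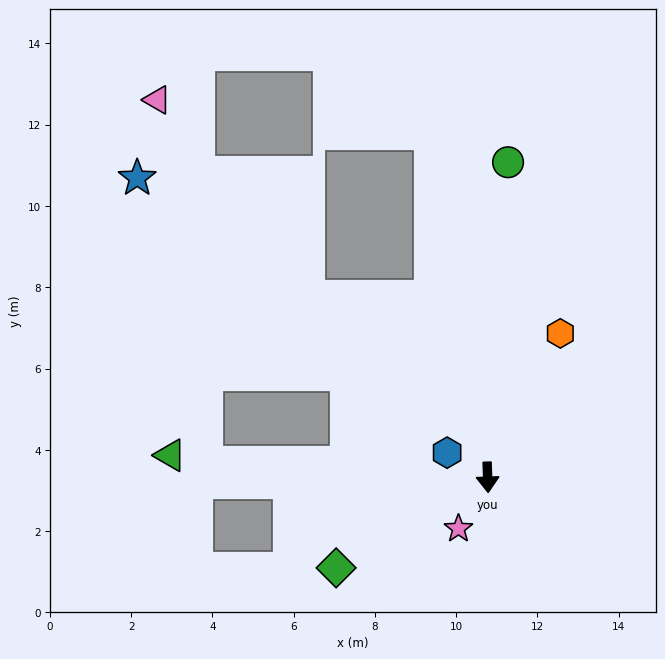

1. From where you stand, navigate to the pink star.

turn right 32°, forward 1.5 m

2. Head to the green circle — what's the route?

turn left 174°, forward 7.8 m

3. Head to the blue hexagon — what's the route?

turn right 123°, forward 1.2 m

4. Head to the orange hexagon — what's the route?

turn left 151°, forward 4.0 m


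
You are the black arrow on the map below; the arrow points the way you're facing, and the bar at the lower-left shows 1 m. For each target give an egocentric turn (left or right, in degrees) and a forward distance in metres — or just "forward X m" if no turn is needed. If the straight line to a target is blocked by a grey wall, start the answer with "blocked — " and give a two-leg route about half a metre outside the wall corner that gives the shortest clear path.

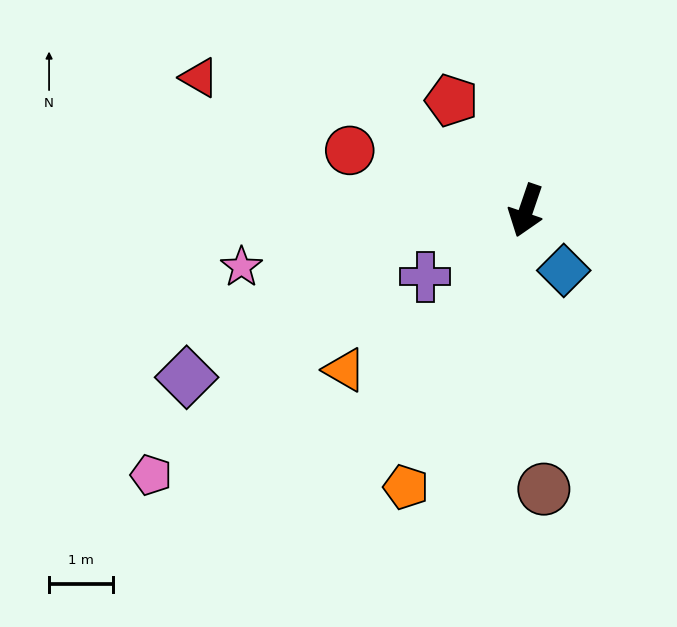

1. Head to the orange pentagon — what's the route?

turn right 5°, forward 4.7 m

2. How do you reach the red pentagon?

turn right 127°, forward 2.1 m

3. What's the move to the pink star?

turn right 60°, forward 4.5 m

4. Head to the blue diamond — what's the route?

turn left 51°, forward 1.1 m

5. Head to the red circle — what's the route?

turn right 90°, forward 2.9 m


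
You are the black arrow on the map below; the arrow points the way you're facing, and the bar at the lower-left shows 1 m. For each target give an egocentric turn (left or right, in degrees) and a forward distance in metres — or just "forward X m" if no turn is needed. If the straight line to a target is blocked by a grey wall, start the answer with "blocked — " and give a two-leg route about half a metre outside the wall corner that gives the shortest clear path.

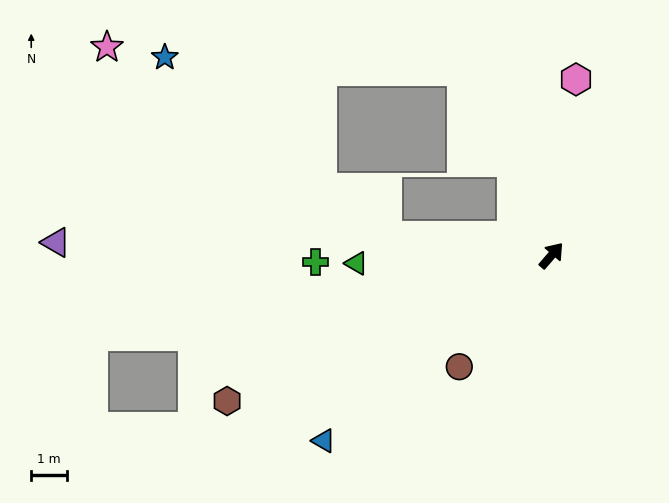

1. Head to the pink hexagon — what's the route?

turn left 33°, forward 5.0 m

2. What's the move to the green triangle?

turn left 133°, forward 5.5 m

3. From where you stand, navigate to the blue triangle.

turn left 170°, forward 8.2 m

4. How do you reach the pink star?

blocked — turn left 124°, forward 4.6 m, then turn right 27°, forward 9.5 m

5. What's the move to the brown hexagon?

turn left 155°, forward 10.0 m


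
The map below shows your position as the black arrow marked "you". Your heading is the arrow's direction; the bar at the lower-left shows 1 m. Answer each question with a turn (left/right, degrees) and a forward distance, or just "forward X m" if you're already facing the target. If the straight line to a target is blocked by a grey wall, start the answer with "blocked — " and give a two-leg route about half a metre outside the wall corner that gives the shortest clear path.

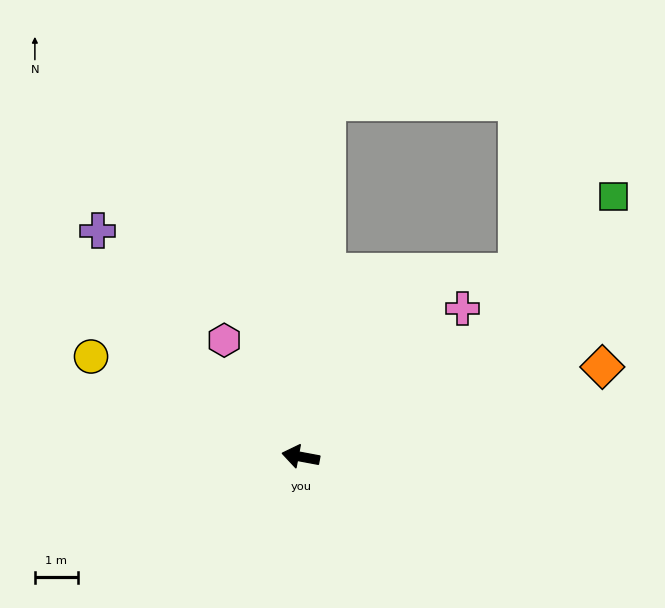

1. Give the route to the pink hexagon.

turn right 46°, forward 3.3 m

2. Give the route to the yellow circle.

turn right 15°, forward 5.4 m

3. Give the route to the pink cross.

turn right 127°, forward 5.1 m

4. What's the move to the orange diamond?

turn right 153°, forward 7.3 m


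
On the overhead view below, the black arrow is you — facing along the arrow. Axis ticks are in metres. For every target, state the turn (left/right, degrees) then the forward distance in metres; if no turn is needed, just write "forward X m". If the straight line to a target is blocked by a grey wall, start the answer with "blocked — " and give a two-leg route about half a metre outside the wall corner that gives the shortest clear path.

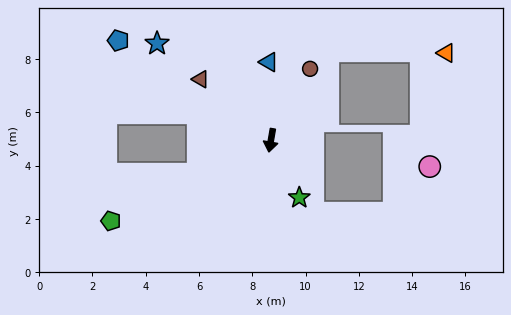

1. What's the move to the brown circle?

turn left 161°, forward 3.1 m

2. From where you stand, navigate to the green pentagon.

turn right 53°, forward 6.7 m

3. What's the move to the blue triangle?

turn right 169°, forward 2.9 m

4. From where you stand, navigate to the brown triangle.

turn right 121°, forward 3.5 m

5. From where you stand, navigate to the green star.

turn left 36°, forward 2.4 m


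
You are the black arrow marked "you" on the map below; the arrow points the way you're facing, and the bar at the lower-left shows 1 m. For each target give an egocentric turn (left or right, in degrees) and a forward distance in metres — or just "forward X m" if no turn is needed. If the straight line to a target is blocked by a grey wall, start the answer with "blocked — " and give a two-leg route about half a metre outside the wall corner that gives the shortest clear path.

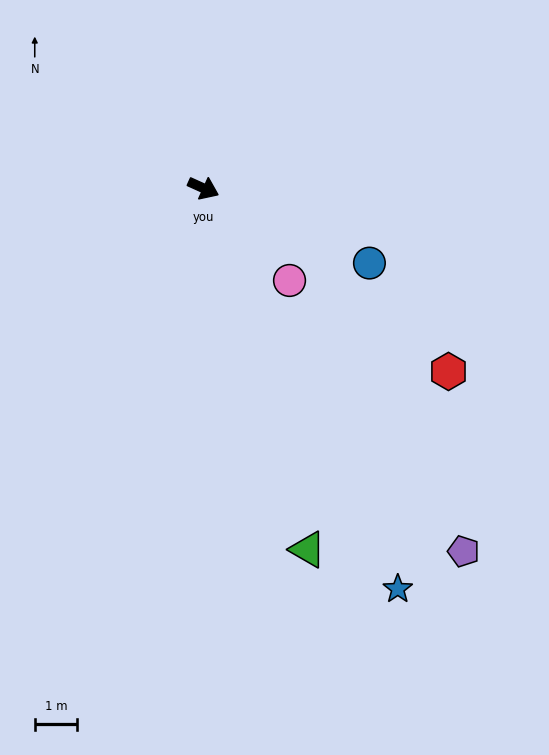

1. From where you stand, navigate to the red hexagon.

turn right 13°, forward 7.2 m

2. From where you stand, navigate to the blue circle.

forward 4.3 m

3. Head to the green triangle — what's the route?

turn right 50°, forward 8.9 m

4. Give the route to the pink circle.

turn right 23°, forward 3.0 m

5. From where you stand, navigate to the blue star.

turn right 40°, forward 10.5 m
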